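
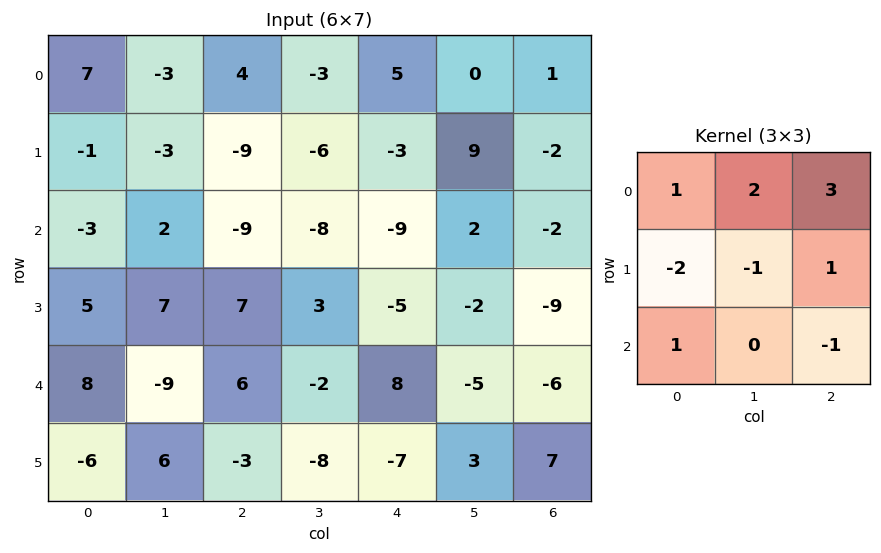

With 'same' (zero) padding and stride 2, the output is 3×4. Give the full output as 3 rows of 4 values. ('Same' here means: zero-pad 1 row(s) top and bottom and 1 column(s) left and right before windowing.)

-7 2 -14 8
-13 -38 47 1
8 54 -33 -1

Output[0,0]: The receptive field on the zero-padded input at this output position is [0 0 0 / 0 7 -3 / 0 -1 -3]. Elementwise product with the kernel and sum: 0·1 + 0·2 + 0·3 + 0·-2 + 7·-1 + -3·1 + 0·1 + -3·-1.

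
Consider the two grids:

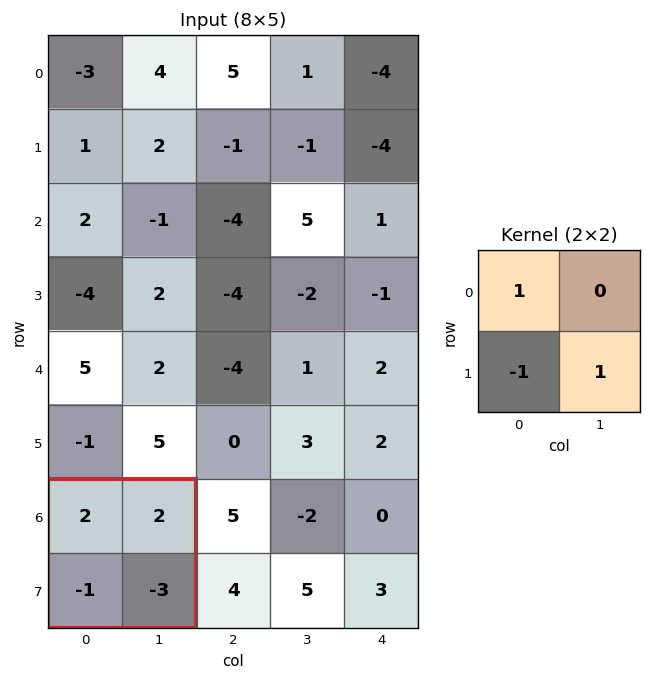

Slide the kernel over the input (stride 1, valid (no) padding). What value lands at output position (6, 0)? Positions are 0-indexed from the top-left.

0

The receptive field on the input at this output position is [2 2 / -1 -3]. Elementwise product with the kernel and sum: 2·1 + -1·-1 + -3·1.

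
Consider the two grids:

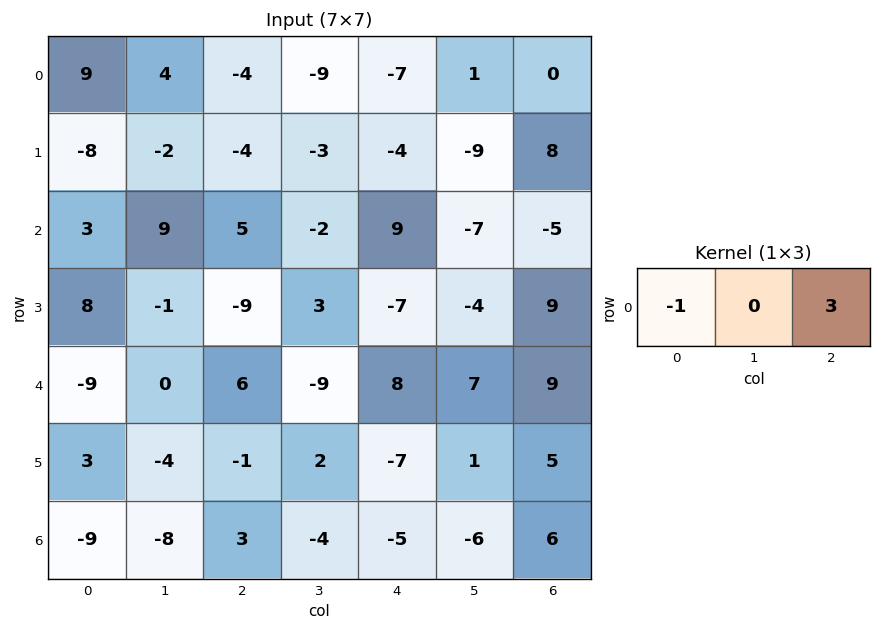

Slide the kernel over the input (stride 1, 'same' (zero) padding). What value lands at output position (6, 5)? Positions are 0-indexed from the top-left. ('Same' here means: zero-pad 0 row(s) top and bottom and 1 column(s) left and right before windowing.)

23

The receptive field on the zero-padded input at this output position is [-5 -6 6]. Elementwise product with the kernel and sum: -5·-1 + 6·3.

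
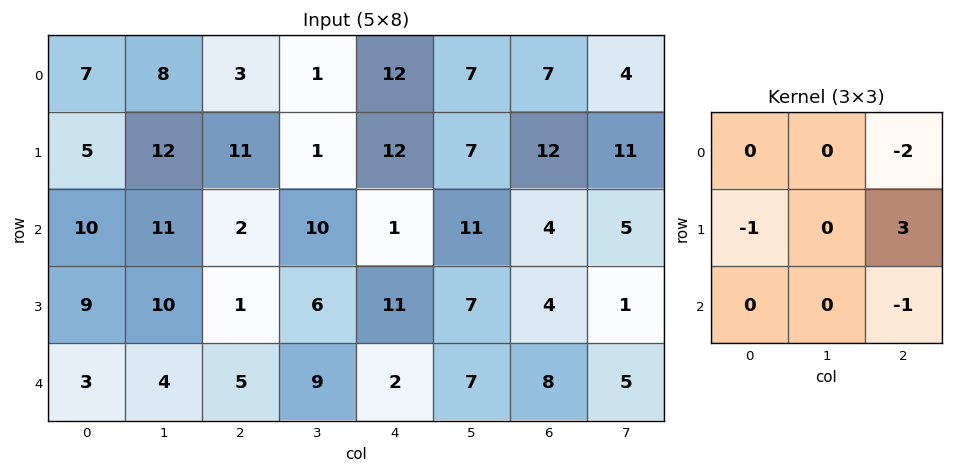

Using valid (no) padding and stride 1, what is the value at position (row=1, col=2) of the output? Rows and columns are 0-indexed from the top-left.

The receptive field on the input at this output position is [11 1 12 / 2 10 1 / 1 6 11]. Elementwise product with the kernel and sum: 12·-2 + 2·-1 + 1·3 + 11·-1.

-34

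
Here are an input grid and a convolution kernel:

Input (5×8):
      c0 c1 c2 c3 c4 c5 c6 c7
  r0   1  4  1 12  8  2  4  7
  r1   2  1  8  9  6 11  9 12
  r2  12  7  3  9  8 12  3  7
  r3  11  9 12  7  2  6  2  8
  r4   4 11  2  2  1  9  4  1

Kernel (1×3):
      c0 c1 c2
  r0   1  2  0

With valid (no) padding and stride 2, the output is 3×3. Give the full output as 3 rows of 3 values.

Output[0,0]: The receptive field on the input at this output position is [1 4 1]. Elementwise product with the kernel and sum: 1·1 + 4·2.

9 25 12
26 21 32
26 6 19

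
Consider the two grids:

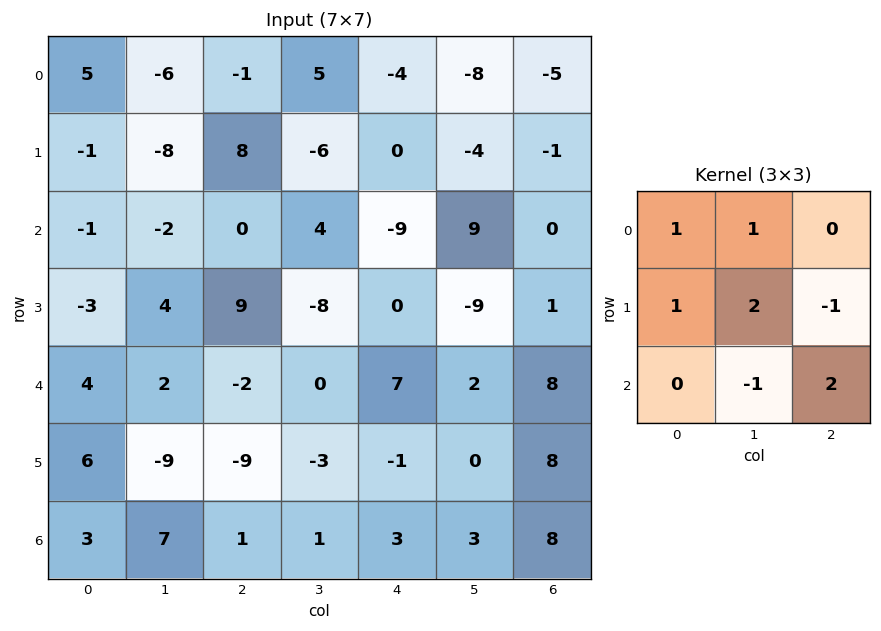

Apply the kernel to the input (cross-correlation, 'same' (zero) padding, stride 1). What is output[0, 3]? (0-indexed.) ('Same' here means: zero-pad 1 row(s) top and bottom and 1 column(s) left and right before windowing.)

The receptive field on the zero-padded input at this output position is [0 0 0 / -1 5 -4 / 8 -6 0]. Elementwise product with the kernel and sum: 0·1 + 0·1 + -1·1 + 5·2 + -4·-1 + -6·-1 + 0·2.

19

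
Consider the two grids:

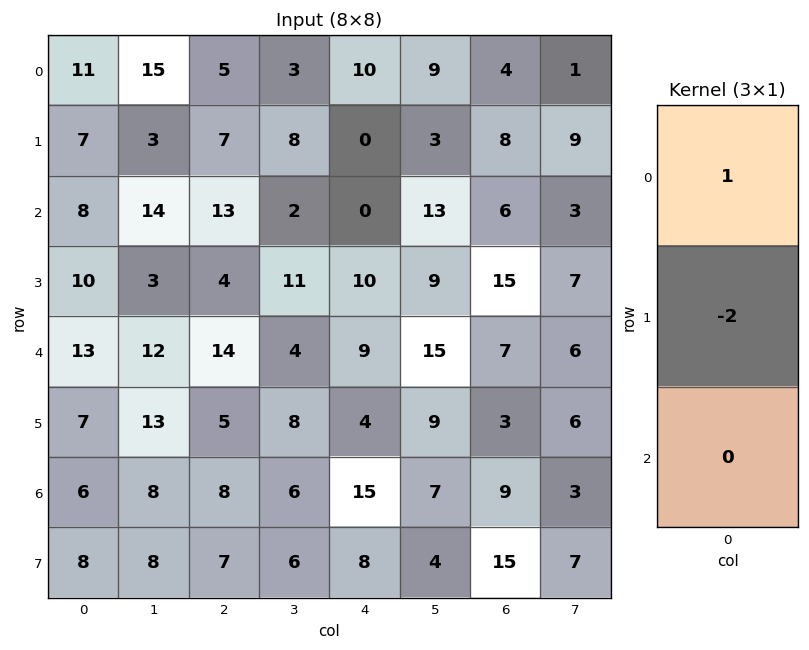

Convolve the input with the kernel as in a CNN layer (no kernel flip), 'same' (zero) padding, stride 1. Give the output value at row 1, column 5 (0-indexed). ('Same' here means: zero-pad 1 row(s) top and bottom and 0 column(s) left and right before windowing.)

The receptive field on the zero-padded input at this output position is [9 / 3 / 13]. Elementwise product with the kernel and sum: 9·1 + 3·-2.

3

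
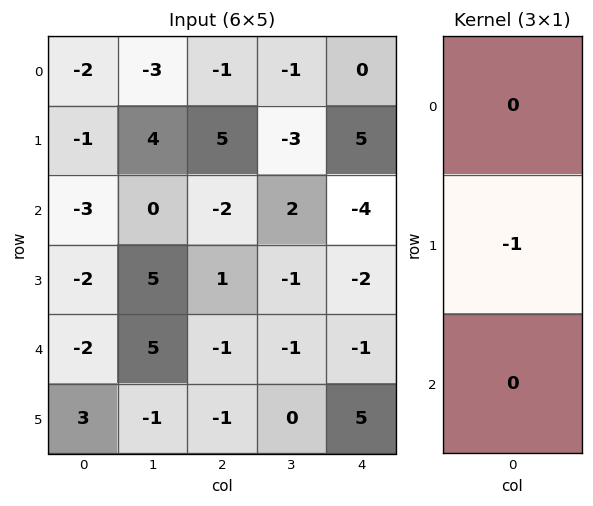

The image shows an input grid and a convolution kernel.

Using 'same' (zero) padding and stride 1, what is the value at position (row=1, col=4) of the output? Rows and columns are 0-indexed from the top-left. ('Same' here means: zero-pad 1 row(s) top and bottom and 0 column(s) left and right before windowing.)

-5

The receptive field on the zero-padded input at this output position is [0 / 5 / -4]. Elementwise product with the kernel and sum: 5·-1.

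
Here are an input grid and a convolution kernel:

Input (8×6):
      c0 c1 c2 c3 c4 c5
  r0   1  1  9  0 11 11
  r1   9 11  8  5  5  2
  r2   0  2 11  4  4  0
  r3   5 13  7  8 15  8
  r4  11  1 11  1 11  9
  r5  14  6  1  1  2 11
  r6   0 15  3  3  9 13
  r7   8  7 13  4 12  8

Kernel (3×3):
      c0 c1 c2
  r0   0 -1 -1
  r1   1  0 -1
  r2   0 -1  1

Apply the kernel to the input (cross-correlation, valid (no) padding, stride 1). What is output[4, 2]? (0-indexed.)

The receptive field on the input at this output position is [11 1 11 / 1 1 2 / 3 3 9]. Elementwise product with the kernel and sum: 1·-1 + 11·-1 + 1·1 + 2·-1 + 3·-1 + 9·1.

-7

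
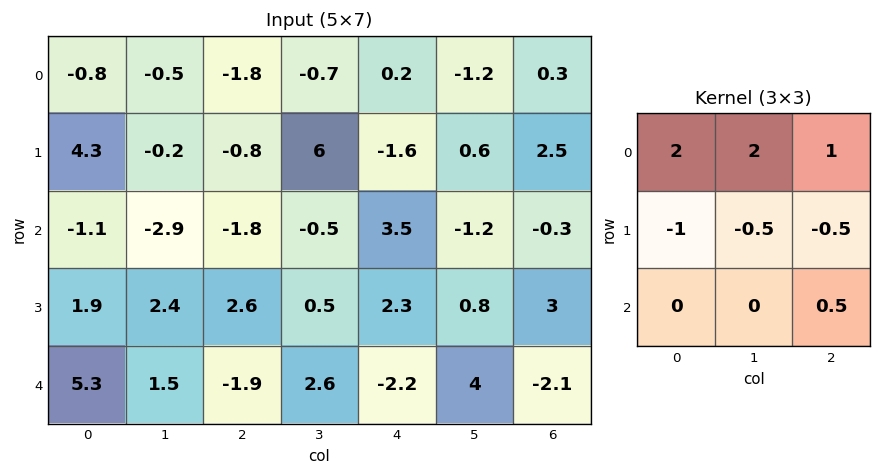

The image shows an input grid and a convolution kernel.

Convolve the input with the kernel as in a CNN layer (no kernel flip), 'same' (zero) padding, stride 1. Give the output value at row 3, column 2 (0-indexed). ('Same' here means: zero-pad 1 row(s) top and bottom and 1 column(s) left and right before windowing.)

The receptive field on the zero-padded input at this output position is [-2.9 -1.8 -0.5 / 2.4 2.6 0.5 / 1.5 -1.9 2.6]. Elementwise product with the kernel and sum: -2.9·2 + -1.8·2 + -0.5·1 + 2.4·-1 + 2.6·-0.5 + 0.5·-0.5 + 2.6·0.5.

-12.55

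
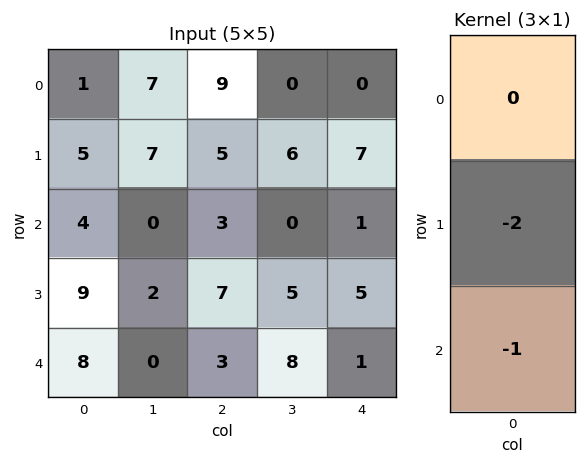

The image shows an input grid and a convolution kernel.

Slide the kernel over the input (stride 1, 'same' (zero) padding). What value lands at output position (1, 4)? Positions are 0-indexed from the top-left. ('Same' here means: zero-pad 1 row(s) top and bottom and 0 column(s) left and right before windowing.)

-15

The receptive field on the zero-padded input at this output position is [0 / 7 / 1]. Elementwise product with the kernel and sum: 7·-2 + 1·-1.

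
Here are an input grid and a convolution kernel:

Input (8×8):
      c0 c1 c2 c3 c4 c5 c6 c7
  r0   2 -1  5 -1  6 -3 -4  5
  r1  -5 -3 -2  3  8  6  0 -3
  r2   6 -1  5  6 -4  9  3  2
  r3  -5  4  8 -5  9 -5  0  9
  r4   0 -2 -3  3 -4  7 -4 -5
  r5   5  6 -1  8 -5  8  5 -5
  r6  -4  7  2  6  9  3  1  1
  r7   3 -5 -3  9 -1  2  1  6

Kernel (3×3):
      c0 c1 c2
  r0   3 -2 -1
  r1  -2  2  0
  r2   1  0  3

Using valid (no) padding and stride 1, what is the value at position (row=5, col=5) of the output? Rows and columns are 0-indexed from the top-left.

The receptive field on the input at this output position is [8 5 -5 / 3 1 1 / 2 1 6]. Elementwise product with the kernel and sum: 8·3 + 5·-2 + -5·-1 + 3·-2 + 1·2 + 2·1 + 6·3.

35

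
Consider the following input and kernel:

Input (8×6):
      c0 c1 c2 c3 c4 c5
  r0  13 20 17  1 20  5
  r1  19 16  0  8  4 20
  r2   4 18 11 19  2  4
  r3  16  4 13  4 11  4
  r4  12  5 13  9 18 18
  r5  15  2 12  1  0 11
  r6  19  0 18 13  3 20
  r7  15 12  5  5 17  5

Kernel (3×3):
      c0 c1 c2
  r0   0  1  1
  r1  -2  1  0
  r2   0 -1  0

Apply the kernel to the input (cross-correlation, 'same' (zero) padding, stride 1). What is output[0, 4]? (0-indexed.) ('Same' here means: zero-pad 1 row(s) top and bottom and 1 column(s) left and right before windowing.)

14

The receptive field on the zero-padded input at this output position is [0 0 0 / 1 20 5 / 8 4 20]. Elementwise product with the kernel and sum: 0·1 + 0·1 + 1·-2 + 20·1 + 4·-1.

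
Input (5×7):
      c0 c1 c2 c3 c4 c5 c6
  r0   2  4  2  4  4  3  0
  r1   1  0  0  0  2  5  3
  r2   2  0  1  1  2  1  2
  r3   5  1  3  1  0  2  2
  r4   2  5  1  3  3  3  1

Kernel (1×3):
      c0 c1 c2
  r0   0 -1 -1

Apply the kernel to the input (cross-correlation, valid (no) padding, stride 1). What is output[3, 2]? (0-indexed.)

-1

The receptive field on the input at this output position is [3 1 0]. Elementwise product with the kernel and sum: 1·-1 + 0·-1.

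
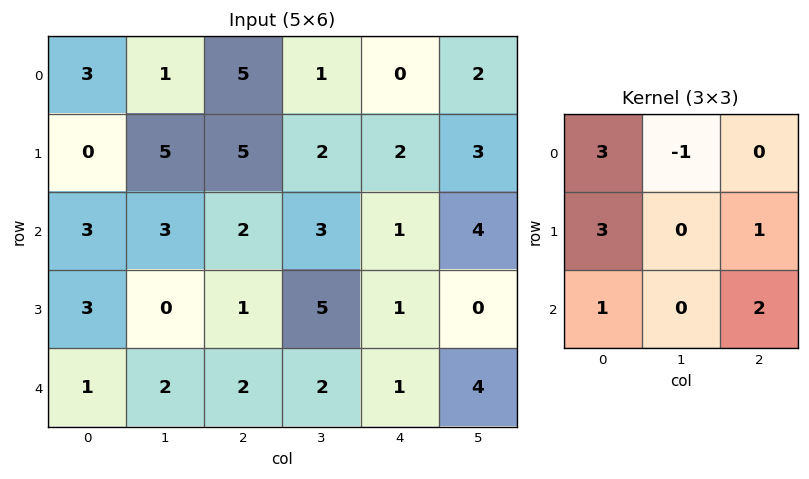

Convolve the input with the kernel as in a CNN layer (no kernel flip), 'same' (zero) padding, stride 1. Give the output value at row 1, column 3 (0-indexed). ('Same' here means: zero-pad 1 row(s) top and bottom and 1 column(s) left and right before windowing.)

The receptive field on the zero-padded input at this output position is [5 1 0 / 5 2 2 / 2 3 1]. Elementwise product with the kernel and sum: 5·3 + 1·-1 + 5·3 + 2·1 + 2·1 + 1·2.

35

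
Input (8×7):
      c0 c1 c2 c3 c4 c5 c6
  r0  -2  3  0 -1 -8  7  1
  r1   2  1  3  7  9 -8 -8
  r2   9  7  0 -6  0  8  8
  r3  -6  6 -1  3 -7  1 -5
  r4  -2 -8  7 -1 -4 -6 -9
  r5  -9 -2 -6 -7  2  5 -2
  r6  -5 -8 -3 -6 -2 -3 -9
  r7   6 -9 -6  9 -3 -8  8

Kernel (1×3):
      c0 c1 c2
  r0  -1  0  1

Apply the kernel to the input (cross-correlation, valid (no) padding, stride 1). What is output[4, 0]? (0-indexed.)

The receptive field on the input at this output position is [-2 -8 7]. Elementwise product with the kernel and sum: -2·-1 + 7·1.

9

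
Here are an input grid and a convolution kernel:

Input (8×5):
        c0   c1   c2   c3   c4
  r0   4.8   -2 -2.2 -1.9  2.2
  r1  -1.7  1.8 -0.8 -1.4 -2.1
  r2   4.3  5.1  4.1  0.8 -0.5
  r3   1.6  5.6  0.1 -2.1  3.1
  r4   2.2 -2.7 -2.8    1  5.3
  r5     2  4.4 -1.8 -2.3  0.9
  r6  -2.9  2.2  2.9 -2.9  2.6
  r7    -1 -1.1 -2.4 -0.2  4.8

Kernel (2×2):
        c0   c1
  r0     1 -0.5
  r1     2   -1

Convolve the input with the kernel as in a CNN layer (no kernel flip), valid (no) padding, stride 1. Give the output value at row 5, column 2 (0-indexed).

The receptive field on the input at this output position is [-1.8 -2.3 / 2.9 -2.9]. Elementwise product with the kernel and sum: -1.8·1 + -2.3·-0.5 + 2.9·2 + -2.9·-1.

8.05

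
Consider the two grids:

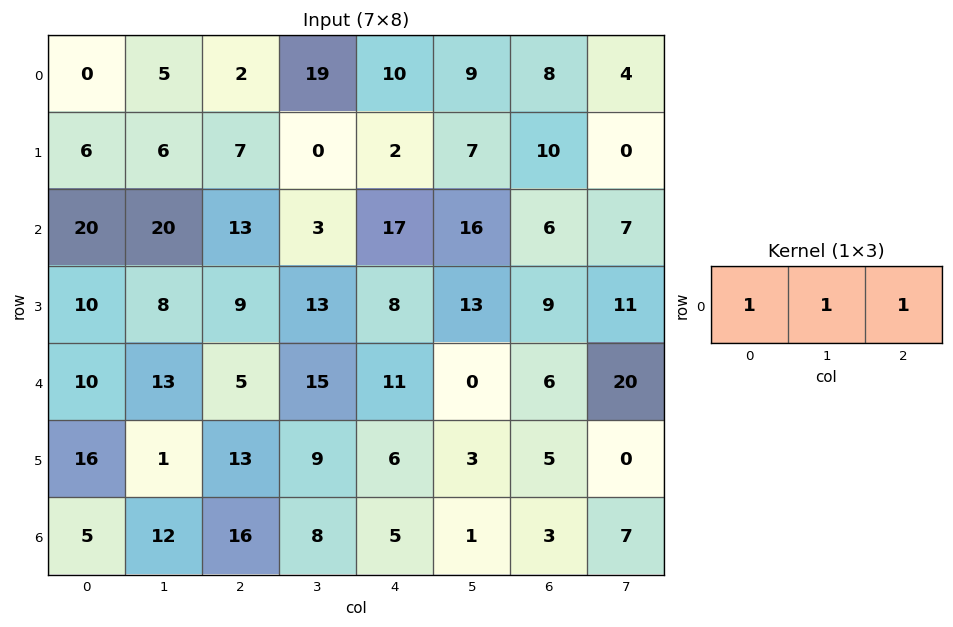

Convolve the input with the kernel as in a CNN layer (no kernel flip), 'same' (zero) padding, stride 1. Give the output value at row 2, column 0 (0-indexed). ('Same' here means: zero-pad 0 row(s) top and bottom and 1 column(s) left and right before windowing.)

40

The receptive field on the zero-padded input at this output position is [0 20 20]. Elementwise product with the kernel and sum: 0·1 + 20·1 + 20·1.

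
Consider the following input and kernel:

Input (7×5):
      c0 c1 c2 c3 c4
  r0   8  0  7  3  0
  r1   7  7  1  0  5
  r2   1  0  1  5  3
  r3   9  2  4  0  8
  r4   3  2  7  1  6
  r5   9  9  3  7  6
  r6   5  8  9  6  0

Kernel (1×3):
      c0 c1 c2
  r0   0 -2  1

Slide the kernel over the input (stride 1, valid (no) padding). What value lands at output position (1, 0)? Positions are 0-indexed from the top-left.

-13

The receptive field on the input at this output position is [7 7 1]. Elementwise product with the kernel and sum: 7·-2 + 1·1.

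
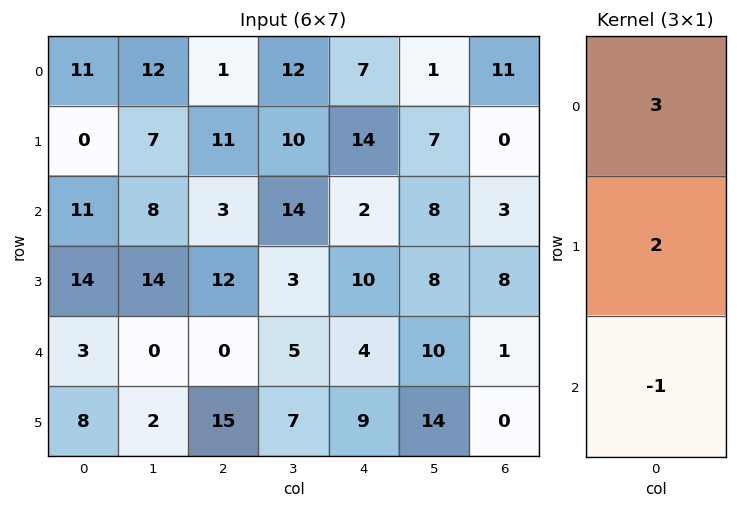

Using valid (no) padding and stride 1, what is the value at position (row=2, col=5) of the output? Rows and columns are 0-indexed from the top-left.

The receptive field on the input at this output position is [8 / 8 / 10]. Elementwise product with the kernel and sum: 8·3 + 8·2 + 10·-1.

30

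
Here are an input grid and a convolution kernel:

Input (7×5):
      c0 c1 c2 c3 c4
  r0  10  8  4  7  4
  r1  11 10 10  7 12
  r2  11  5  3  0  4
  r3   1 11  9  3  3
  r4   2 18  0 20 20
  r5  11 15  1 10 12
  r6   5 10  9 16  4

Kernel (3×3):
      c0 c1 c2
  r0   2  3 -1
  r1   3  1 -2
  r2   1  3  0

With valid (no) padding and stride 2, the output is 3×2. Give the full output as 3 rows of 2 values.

89 41
86 86
139 86

Output[0,0]: The receptive field on the input at this output position is [10 8 4 / 11 10 10 / 11 5 3]. Elementwise product with the kernel and sum: 10·2 + 8·3 + 4·-1 + 11·3 + 10·1 + 10·-2 + 11·1 + 5·3.
Output[0,1]: The receptive field on the input at this output position is [4 7 4 / 10 7 12 / 3 0 4]. Elementwise product with the kernel and sum: 4·2 + 7·3 + 4·-1 + 10·3 + 7·1 + 12·-2 + 3·1 + 0·3.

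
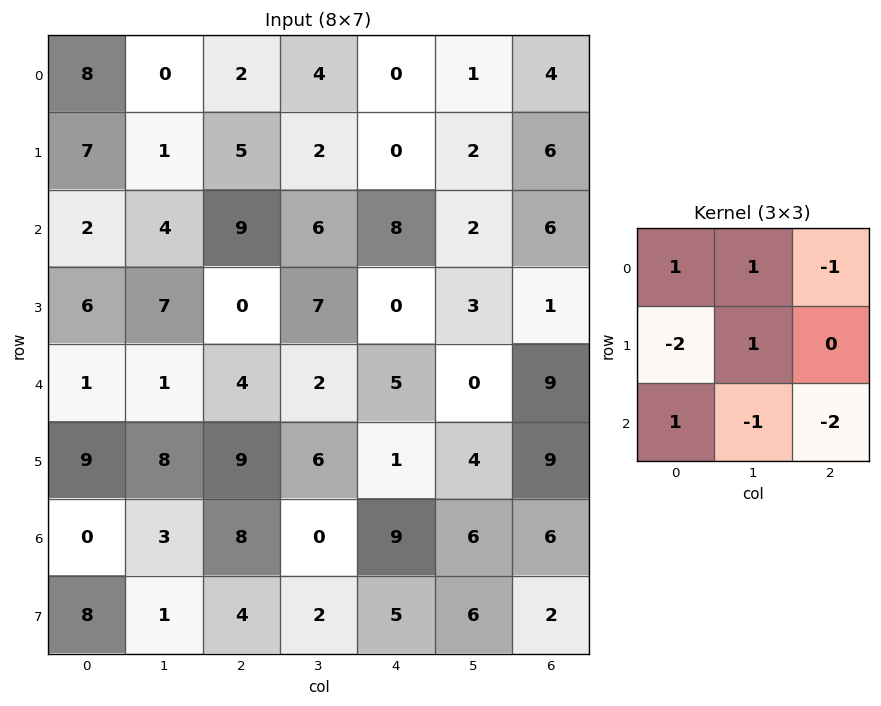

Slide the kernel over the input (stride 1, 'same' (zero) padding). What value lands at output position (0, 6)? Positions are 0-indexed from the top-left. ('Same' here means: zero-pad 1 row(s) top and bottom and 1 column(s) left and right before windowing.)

The receptive field on the zero-padded input at this output position is [0 0 0 / 1 4 0 / 2 6 0]. Elementwise product with the kernel and sum: 0·1 + 0·1 + 0·-1 + 1·-2 + 4·1 + 2·1 + 6·-1 + 0·-2.

-2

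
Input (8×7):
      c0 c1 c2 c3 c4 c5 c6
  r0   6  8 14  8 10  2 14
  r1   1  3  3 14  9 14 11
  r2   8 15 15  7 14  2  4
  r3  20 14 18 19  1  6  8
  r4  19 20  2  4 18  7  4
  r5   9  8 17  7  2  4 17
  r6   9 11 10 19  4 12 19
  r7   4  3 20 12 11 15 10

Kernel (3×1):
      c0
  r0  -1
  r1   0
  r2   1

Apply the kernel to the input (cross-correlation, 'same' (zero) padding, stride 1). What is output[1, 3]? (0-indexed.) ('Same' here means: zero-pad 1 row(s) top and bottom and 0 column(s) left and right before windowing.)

The receptive field on the zero-padded input at this output position is [8 / 14 / 7]. Elementwise product with the kernel and sum: 8·-1 + 7·1.

-1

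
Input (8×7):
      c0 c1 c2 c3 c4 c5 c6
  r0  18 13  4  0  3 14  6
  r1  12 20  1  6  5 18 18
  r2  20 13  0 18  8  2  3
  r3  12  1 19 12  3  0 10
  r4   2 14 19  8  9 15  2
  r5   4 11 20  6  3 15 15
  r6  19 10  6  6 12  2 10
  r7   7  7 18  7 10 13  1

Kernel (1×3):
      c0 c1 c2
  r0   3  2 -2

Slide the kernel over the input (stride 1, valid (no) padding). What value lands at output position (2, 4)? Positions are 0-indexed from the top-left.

22

The receptive field on the input at this output position is [8 2 3]. Elementwise product with the kernel and sum: 8·3 + 2·2 + 3·-2.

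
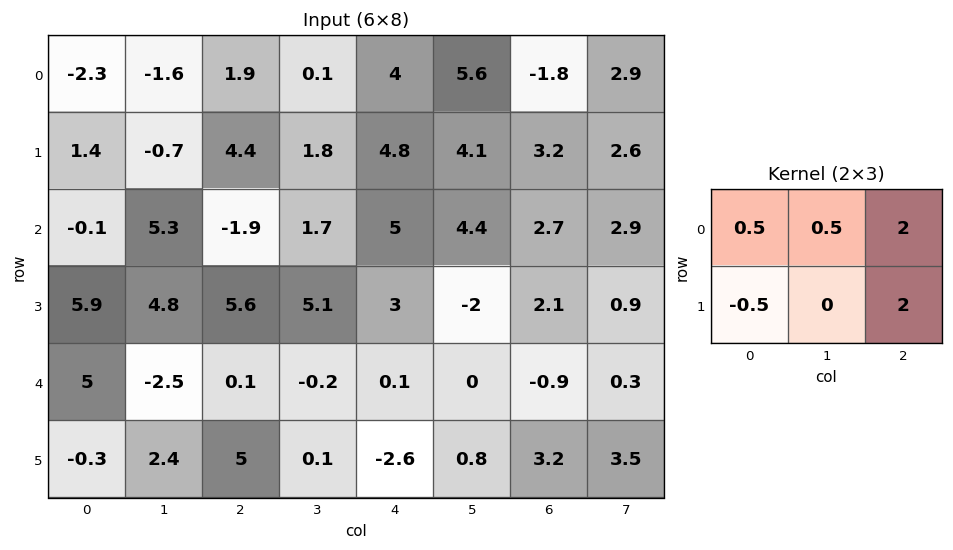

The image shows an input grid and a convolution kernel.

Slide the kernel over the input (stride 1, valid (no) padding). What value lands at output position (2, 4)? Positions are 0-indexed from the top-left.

12.8

The receptive field on the input at this output position is [5 4.4 2.7 / 3 -2 2.1]. Elementwise product with the kernel and sum: 5·0.5 + 4.4·0.5 + 2.7·2 + 3·-0.5 + 2.1·2.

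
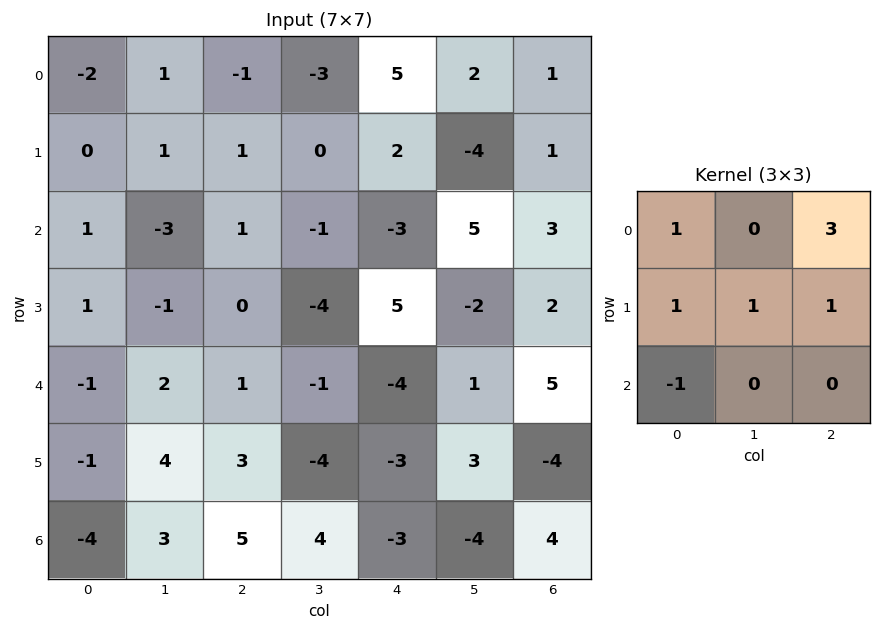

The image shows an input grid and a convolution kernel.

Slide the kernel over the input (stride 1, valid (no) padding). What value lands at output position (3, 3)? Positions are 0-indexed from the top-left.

The receptive field on the input at this output position is [-4 5 -2 / -1 -4 1 / -4 -3 3]. Elementwise product with the kernel and sum: -4·1 + -2·3 + -1·1 + -4·1 + 1·1 + -4·-1.

-10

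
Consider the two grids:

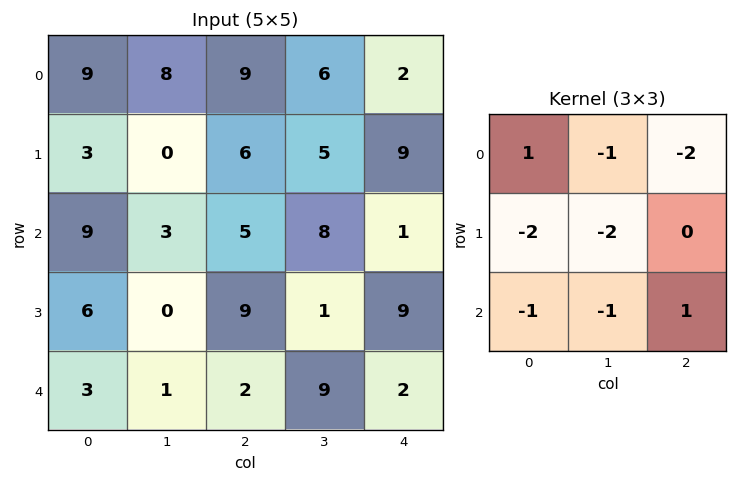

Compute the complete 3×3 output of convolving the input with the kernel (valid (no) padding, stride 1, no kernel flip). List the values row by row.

-30 -25 -35
-30 -40 -44
-18 -30 -34

Output[0,0]: The receptive field on the input at this output position is [9 8 9 / 3 0 6 / 9 3 5]. Elementwise product with the kernel and sum: 9·1 + 8·-1 + 9·-2 + 3·-2 + 0·-2 + 9·-1 + 3·-1 + 5·1.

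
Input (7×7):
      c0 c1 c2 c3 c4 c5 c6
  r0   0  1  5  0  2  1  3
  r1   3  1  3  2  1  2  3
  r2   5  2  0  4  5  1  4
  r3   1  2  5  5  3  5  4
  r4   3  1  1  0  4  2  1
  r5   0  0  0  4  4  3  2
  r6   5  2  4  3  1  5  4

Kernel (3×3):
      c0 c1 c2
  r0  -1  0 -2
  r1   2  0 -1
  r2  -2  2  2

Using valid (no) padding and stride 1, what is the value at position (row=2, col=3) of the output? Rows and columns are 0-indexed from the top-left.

The receptive field on the input at this output position is [4 5 1 / 5 3 5 / 0 4 2]. Elementwise product with the kernel and sum: 4·-1 + 1·-2 + 5·2 + 5·-1 + 0·-2 + 4·2 + 2·2.

11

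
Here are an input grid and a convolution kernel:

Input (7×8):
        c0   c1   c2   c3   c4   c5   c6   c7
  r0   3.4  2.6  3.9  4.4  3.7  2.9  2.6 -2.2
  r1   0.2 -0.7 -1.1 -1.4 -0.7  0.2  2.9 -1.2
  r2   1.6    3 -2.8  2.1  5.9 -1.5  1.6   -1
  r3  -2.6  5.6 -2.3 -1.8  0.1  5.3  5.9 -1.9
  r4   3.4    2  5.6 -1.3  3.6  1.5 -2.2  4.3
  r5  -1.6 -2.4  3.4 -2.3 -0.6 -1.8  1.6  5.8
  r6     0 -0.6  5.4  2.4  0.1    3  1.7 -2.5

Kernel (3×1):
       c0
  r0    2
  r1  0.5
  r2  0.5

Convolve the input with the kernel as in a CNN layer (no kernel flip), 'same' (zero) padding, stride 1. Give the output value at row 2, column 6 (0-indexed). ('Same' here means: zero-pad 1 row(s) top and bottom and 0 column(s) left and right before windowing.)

9.55

The receptive field on the zero-padded input at this output position is [2.9 / 1.6 / 5.9]. Elementwise product with the kernel and sum: 2.9·2 + 1.6·0.5 + 5.9·0.5.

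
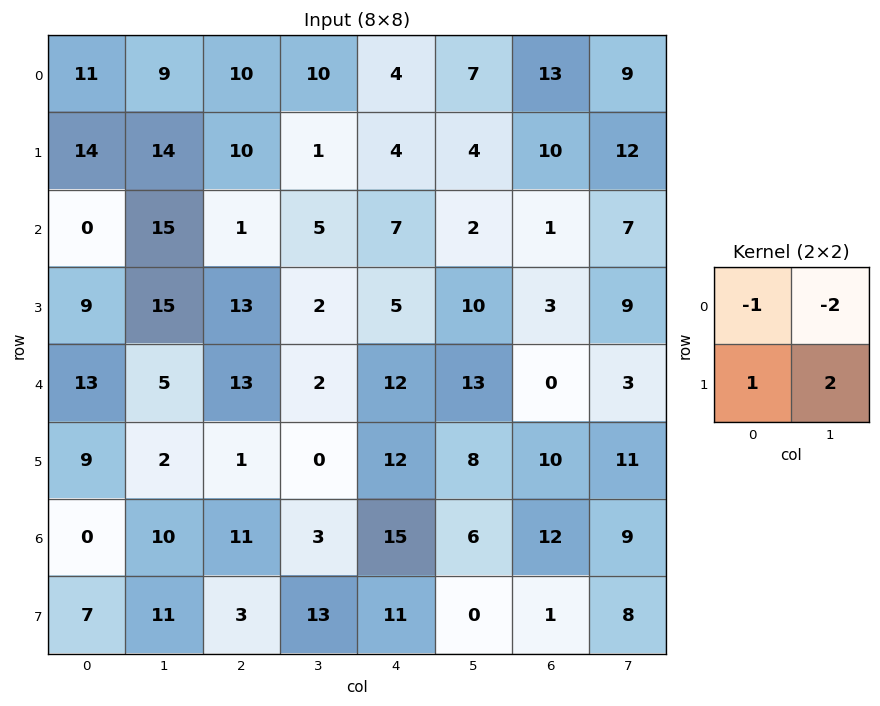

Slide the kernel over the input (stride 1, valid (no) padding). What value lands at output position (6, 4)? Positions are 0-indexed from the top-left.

-16

The receptive field on the input at this output position is [15 6 / 11 0]. Elementwise product with the kernel and sum: 15·-1 + 6·-2 + 11·1 + 0·2.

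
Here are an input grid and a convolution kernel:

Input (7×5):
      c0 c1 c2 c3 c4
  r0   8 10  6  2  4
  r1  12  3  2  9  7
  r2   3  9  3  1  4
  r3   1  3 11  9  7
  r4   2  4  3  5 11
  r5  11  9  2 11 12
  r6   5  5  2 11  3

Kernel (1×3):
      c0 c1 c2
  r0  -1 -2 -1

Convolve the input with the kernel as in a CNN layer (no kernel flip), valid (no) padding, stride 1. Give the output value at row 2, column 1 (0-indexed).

-16

The receptive field on the input at this output position is [9 3 1]. Elementwise product with the kernel and sum: 9·-1 + 3·-2 + 1·-1.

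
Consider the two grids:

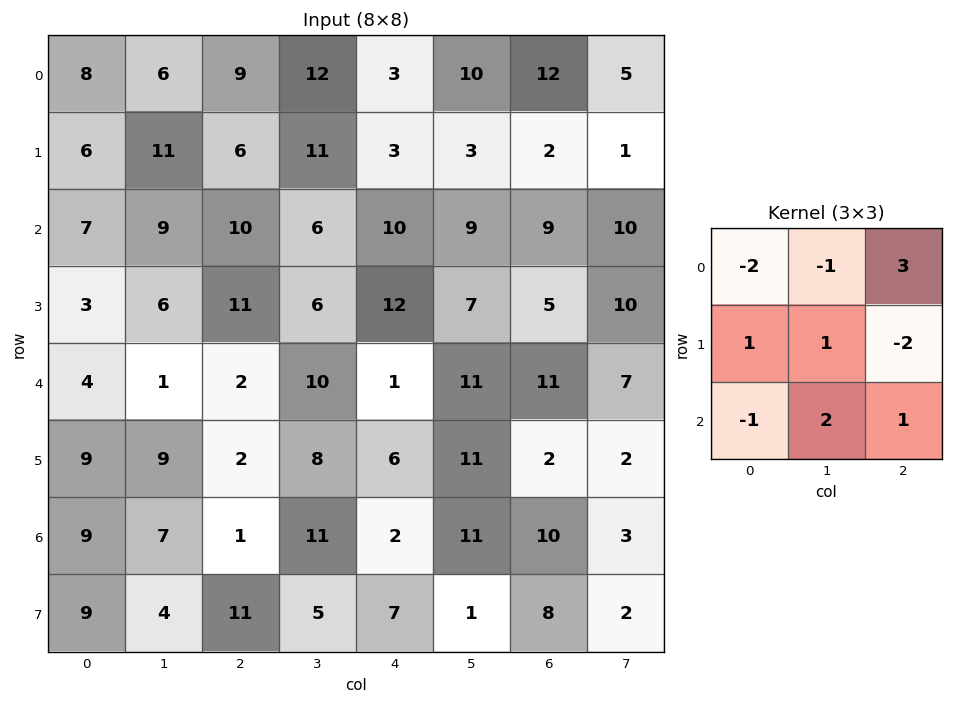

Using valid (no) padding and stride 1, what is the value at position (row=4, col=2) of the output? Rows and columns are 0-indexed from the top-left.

The receptive field on the input at this output position is [2 10 1 / 2 8 6 / 1 11 2]. Elementwise product with the kernel and sum: 2·-2 + 10·-1 + 1·3 + 2·1 + 8·1 + 6·-2 + 1·-1 + 11·2 + 2·1.

10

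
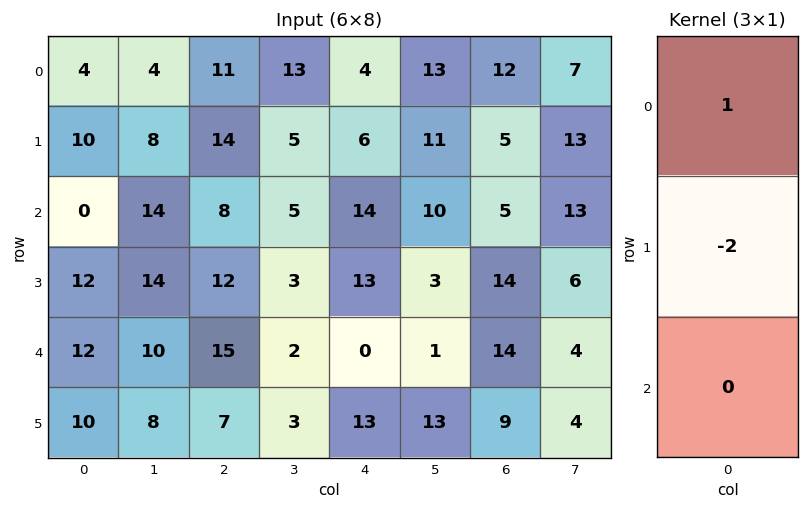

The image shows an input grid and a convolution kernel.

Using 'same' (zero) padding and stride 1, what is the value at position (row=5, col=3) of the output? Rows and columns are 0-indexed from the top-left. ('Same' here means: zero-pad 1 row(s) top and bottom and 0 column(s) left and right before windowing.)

The receptive field on the zero-padded input at this output position is [2 / 3 / 0]. Elementwise product with the kernel and sum: 2·1 + 3·-2.

-4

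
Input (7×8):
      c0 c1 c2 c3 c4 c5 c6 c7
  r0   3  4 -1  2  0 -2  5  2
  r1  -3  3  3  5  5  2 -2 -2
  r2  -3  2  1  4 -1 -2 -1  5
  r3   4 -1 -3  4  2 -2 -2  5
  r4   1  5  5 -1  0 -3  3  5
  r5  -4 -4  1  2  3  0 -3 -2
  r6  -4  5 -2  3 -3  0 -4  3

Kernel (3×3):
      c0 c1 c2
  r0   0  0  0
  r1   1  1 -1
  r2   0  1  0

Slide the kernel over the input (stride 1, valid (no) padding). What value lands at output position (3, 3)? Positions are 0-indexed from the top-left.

5

The receptive field on the input at this output position is [4 2 -2 / -1 0 -3 / 2 3 0]. Elementwise product with the kernel and sum: -1·1 + 0·1 + -3·-1 + 3·1.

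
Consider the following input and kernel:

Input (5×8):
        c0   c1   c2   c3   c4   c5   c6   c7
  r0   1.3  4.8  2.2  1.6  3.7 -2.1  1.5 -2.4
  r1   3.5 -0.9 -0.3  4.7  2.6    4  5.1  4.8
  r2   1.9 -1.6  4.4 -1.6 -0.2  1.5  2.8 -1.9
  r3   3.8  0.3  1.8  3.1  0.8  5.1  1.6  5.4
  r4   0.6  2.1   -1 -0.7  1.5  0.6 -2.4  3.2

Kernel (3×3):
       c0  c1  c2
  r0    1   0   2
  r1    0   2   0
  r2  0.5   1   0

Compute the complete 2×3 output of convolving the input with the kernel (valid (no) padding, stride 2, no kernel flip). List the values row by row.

Output[0,0]: The receptive field on the input at this output position is [1.3 4.8 2.2 / 3.5 -0.9 -0.3 / 1.9 -1.6 4.4]. Elementwise product with the kernel and sum: 1.3·1 + 2.2·2 + -0.9·2 + 1.9·0.5 + -1.6·1.
Output[0,1]: The receptive field on the input at this output position is [2.2 1.6 3.7 / -0.3 4.7 2.6 / 4.4 -1.6 -0.2]. Elementwise product with the kernel and sum: 2.2·1 + 3.7·2 + 4.7·2 + 4.4·0.5 + -1.6·1.

3.25 19.6 16.1
13.7 9 16.95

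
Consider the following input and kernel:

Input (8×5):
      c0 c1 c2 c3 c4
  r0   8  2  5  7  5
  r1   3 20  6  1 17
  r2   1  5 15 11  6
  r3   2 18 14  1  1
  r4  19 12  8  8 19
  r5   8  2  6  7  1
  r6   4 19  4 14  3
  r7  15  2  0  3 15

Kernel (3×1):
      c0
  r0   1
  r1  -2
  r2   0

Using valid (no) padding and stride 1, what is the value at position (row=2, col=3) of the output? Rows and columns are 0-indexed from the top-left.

The receptive field on the input at this output position is [11 / 1 / 8]. Elementwise product with the kernel and sum: 11·1 + 1·-2.

9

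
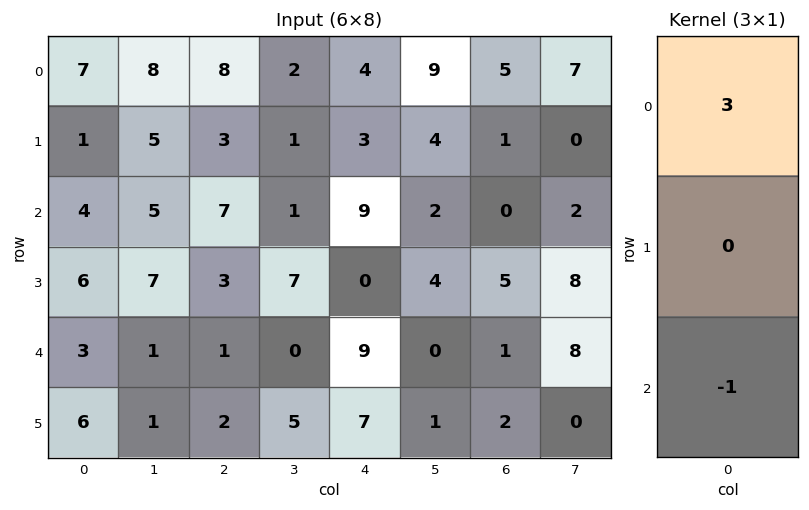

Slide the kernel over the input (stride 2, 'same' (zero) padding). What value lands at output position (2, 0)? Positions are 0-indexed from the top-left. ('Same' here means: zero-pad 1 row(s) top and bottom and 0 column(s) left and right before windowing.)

12

The receptive field on the zero-padded input at this output position is [6 / 3 / 6]. Elementwise product with the kernel and sum: 6·3 + 6·-1.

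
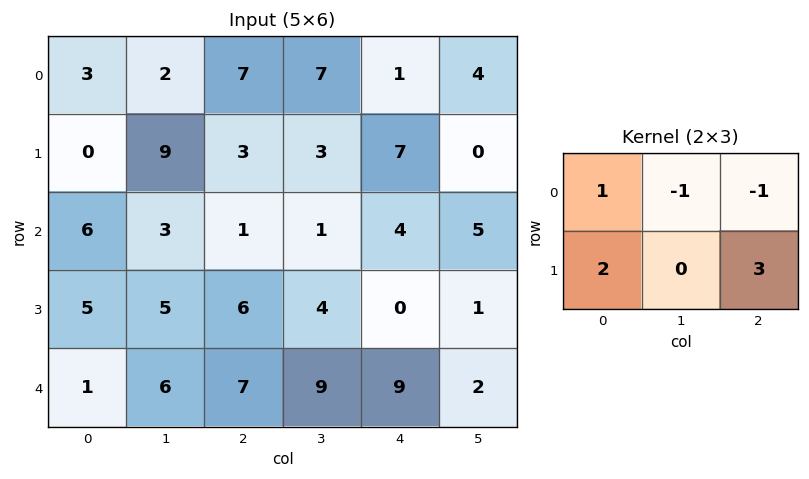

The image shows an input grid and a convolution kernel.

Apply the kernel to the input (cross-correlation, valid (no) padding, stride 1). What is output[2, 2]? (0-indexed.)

8

The receptive field on the input at this output position is [1 1 4 / 6 4 0]. Elementwise product with the kernel and sum: 1·1 + 1·-1 + 4·-1 + 6·2 + 0·3.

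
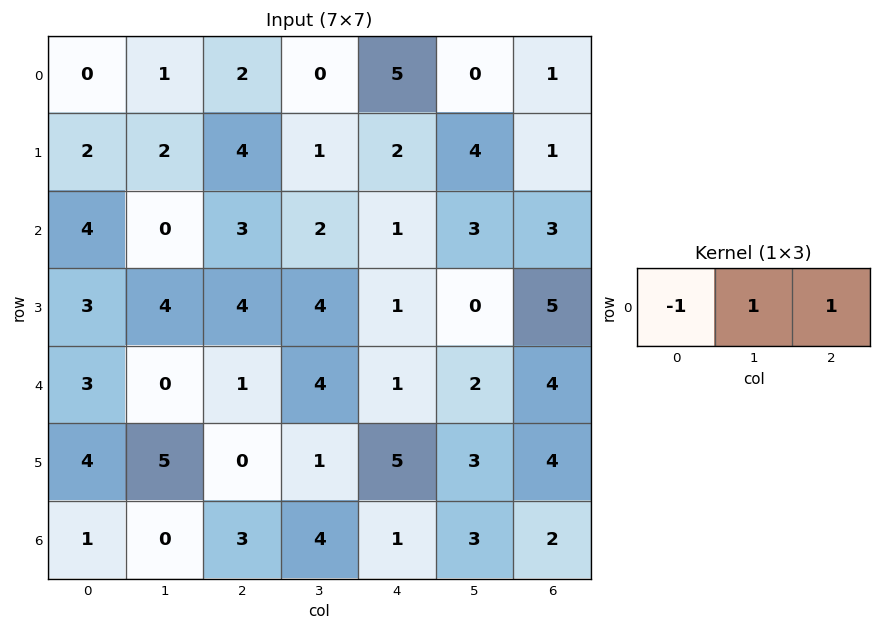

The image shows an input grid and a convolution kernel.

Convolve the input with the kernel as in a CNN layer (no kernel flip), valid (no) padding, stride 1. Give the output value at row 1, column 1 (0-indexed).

3

The receptive field on the input at this output position is [2 4 1]. Elementwise product with the kernel and sum: 2·-1 + 4·1 + 1·1.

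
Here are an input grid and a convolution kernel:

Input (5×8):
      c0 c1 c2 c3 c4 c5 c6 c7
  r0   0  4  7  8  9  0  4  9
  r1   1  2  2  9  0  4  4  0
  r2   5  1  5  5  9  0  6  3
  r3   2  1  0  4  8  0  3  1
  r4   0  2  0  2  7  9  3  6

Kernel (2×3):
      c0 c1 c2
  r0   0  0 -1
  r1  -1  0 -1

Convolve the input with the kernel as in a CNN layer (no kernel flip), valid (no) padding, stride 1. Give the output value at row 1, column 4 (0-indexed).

The receptive field on the input at this output position is [0 4 4 / 9 0 6]. Elementwise product with the kernel and sum: 4·-1 + 9·-1 + 6·-1.

-19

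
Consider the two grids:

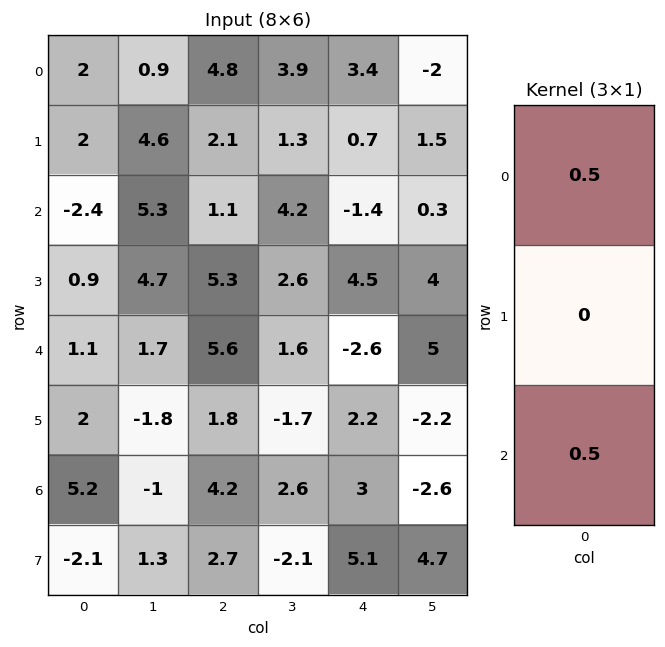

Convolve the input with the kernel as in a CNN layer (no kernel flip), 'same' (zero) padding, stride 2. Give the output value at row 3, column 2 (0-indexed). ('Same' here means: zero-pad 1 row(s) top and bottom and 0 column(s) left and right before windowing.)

3.65

The receptive field on the zero-padded input at this output position is [2.2 / 3 / 5.1]. Elementwise product with the kernel and sum: 2.2·0.5 + 5.1·0.5.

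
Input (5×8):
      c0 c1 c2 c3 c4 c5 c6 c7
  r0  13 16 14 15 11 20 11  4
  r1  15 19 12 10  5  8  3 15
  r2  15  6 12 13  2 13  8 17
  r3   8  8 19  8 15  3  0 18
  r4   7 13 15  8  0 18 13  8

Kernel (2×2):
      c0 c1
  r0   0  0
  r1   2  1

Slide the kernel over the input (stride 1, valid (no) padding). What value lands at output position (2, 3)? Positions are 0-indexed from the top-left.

31

The receptive field on the input at this output position is [13 2 / 8 15]. Elementwise product with the kernel and sum: 8·2 + 15·1.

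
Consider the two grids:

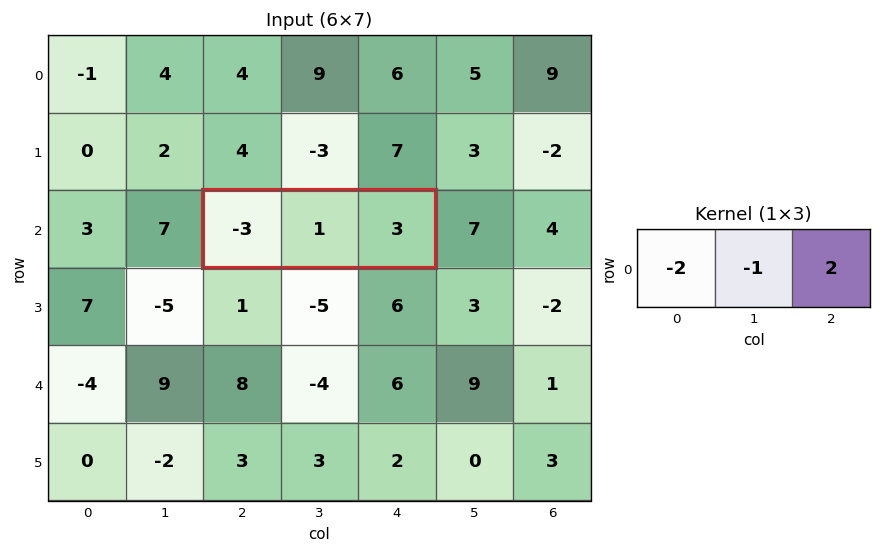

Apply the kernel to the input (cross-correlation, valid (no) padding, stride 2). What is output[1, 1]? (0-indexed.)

11

The receptive field on the input at this output position is [-3 1 3]. Elementwise product with the kernel and sum: -3·-2 + 1·-1 + 3·2.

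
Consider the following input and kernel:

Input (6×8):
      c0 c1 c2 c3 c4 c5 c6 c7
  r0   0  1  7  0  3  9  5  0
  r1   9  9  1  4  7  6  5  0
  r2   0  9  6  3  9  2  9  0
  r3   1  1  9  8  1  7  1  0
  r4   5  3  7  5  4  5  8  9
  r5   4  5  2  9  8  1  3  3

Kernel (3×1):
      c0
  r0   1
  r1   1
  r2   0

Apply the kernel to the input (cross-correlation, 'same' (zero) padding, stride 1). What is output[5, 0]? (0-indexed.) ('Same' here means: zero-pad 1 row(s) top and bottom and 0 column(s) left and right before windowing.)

The receptive field on the zero-padded input at this output position is [5 / 4 / 0]. Elementwise product with the kernel and sum: 5·1 + 4·1.

9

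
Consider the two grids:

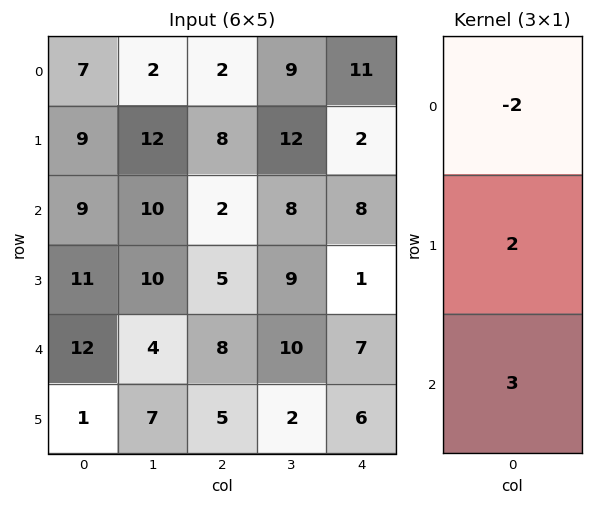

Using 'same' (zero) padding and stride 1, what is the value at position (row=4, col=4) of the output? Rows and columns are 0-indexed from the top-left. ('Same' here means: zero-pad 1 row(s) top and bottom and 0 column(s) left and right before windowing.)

The receptive field on the zero-padded input at this output position is [1 / 7 / 6]. Elementwise product with the kernel and sum: 1·-2 + 7·2 + 6·3.

30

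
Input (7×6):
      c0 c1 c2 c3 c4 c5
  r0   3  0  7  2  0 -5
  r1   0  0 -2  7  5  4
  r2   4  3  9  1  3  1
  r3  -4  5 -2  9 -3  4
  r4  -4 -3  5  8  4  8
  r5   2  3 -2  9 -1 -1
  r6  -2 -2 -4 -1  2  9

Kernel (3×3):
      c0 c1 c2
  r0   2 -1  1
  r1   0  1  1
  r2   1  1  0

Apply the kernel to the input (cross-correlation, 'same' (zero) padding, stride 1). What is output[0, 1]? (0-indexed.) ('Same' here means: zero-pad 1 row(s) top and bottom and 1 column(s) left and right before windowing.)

The receptive field on the zero-padded input at this output position is [0 0 0 / 3 0 7 / 0 0 -2]. Elementwise product with the kernel and sum: 0·2 + 0·-1 + 0·1 + 0·1 + 7·1 + 0·1 + 0·1.

7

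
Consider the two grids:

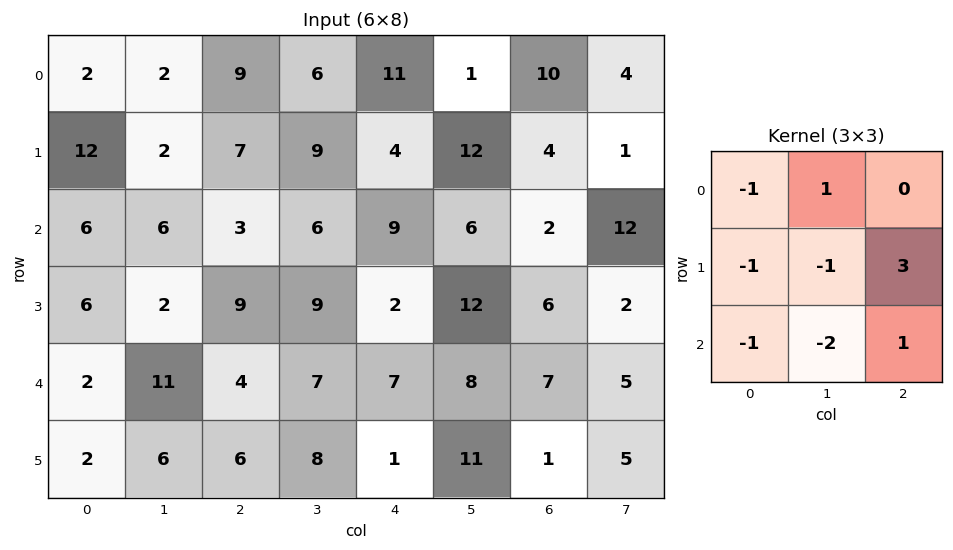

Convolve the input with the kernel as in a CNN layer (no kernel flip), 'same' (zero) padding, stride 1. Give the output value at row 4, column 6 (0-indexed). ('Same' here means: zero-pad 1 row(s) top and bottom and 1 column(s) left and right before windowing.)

-14

The receptive field on the zero-padded input at this output position is [12 6 2 / 8 7 5 / 11 1 5]. Elementwise product with the kernel and sum: 12·-1 + 6·1 + 8·-1 + 7·-1 + 5·3 + 11·-1 + 1·-2 + 5·1.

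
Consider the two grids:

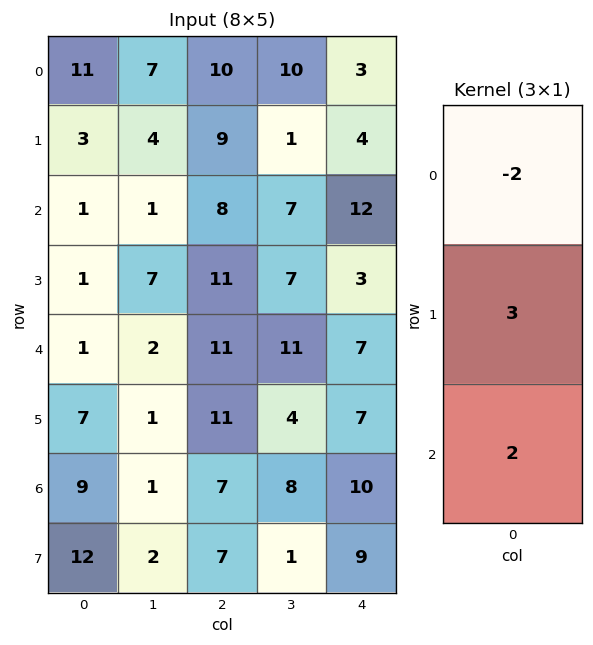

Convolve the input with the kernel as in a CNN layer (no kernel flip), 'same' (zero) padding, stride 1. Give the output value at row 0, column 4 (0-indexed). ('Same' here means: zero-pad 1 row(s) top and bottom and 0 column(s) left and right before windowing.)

17

The receptive field on the zero-padded input at this output position is [0 / 3 / 4]. Elementwise product with the kernel and sum: 0·-2 + 3·3 + 4·2.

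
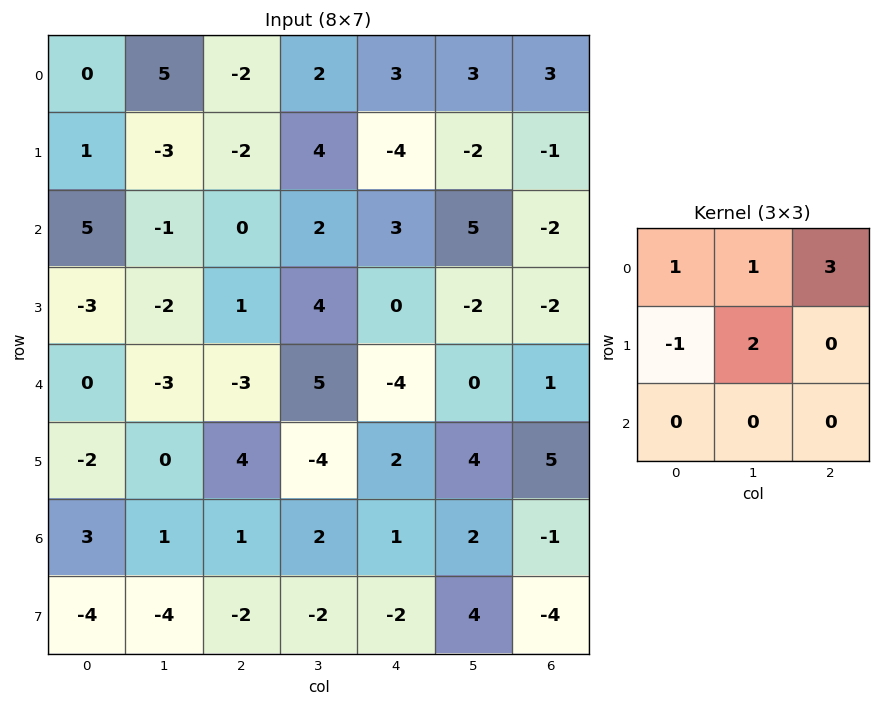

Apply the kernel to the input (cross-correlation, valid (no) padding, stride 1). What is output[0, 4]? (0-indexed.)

The receptive field on the input at this output position is [3 3 3 / -4 -2 -1 / 3 5 -2]. Elementwise product with the kernel and sum: 3·1 + 3·1 + 3·3 + -4·-1 + -2·2.

15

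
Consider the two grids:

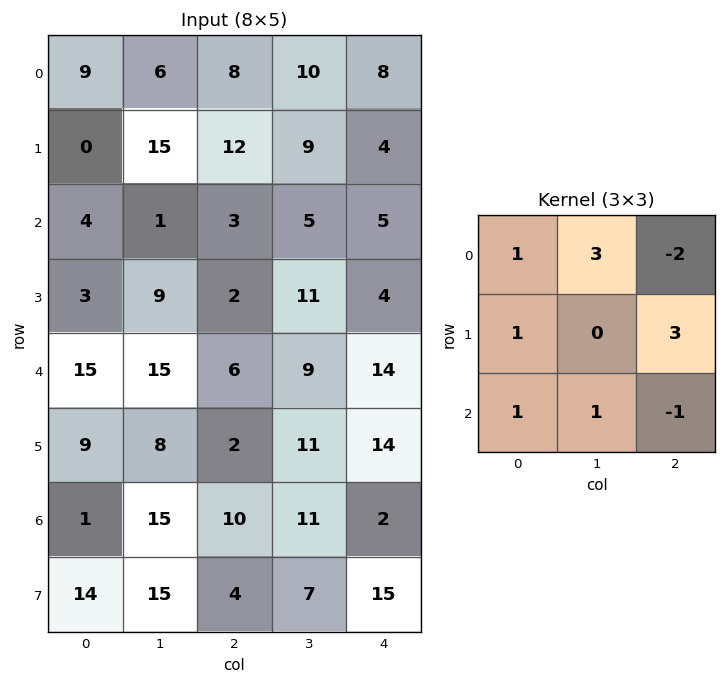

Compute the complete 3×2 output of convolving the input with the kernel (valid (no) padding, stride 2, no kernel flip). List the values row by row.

Output[0,0]: The receptive field on the input at this output position is [9 6 8 / 0 15 12 / 4 1 3]. Elementwise product with the kernel and sum: 9·1 + 6·3 + 8·-2 + 0·1 + 12·3 + 4·1 + 1·1 + 3·-1.
Output[0,1]: The receptive field on the input at this output position is [8 10 8 / 12 9 4 / 3 5 5]. Elementwise product with the kernel and sum: 8·1 + 10·3 + 8·-2 + 12·1 + 4·3 + 3·1 + 5·1 + 5·-1.

49 49
34 23
69 68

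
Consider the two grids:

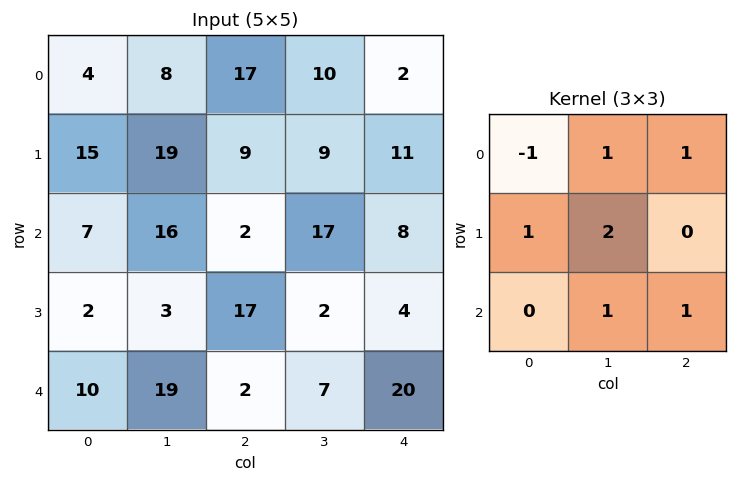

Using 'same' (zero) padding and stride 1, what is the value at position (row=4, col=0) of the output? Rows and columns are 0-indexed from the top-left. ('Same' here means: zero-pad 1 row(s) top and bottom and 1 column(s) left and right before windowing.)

The receptive field on the zero-padded input at this output position is [0 2 3 / 0 10 19 / 0 0 0]. Elementwise product with the kernel and sum: 0·-1 + 2·1 + 3·1 + 0·1 + 10·2 + 0·1 + 0·1.

25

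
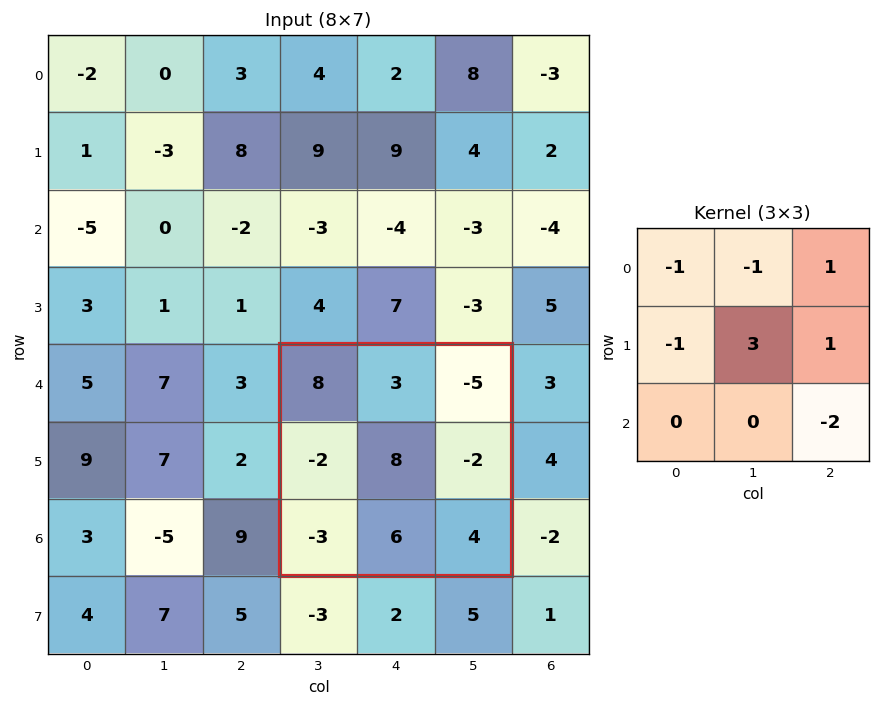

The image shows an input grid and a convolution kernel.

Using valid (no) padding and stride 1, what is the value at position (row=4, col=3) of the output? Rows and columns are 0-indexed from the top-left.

The receptive field on the input at this output position is [8 3 -5 / -2 8 -2 / -3 6 4]. Elementwise product with the kernel and sum: 8·-1 + 3·-1 + -5·1 + -2·-1 + 8·3 + -2·1 + 4·-2.

0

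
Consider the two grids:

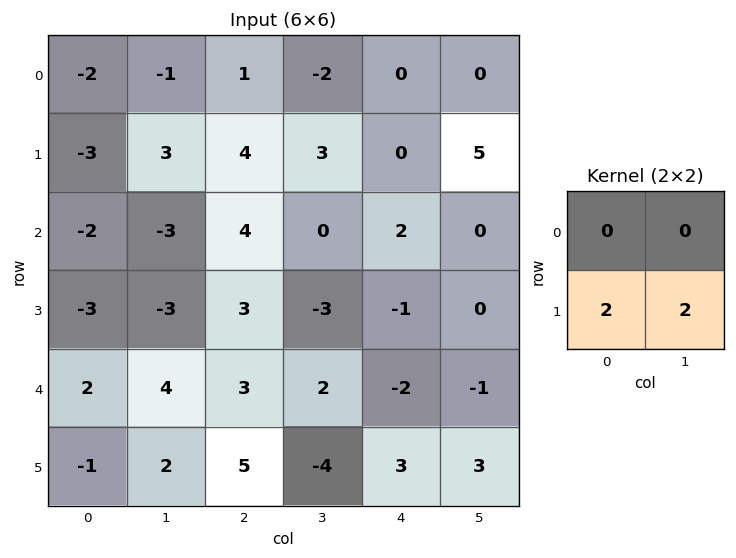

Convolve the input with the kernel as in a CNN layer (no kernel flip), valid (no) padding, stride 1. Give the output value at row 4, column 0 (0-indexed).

The receptive field on the input at this output position is [2 4 / -1 2]. Elementwise product with the kernel and sum: -1·2 + 2·2.

2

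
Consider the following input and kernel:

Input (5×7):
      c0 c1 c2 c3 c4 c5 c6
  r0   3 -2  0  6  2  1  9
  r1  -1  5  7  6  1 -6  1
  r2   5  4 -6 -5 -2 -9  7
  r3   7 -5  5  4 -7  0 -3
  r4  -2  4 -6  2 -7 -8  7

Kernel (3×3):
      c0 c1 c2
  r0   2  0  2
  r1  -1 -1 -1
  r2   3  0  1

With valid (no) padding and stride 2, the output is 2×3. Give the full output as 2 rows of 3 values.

4 -30 27
-21 -43 6

Output[0,0]: The receptive field on the input at this output position is [3 -2 0 / -1 5 7 / 5 4 -6]. Elementwise product with the kernel and sum: 3·2 + 0·2 + -1·-1 + 5·-1 + 7·-1 + 5·3 + -6·1.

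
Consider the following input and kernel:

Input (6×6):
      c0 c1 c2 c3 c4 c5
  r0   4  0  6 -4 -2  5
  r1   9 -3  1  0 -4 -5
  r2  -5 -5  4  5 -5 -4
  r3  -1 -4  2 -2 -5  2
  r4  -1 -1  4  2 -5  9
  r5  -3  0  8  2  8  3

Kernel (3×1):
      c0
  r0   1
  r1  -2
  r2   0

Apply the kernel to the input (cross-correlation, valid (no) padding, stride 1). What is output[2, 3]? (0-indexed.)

9

The receptive field on the input at this output position is [5 / -2 / 2]. Elementwise product with the kernel and sum: 5·1 + -2·-2.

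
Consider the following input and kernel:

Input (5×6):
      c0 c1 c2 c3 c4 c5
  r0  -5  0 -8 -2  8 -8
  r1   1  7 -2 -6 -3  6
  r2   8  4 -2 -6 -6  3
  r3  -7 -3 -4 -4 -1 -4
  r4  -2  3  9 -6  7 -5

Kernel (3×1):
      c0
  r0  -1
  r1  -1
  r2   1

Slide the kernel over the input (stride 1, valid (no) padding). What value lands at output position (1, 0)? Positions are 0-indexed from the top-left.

The receptive field on the input at this output position is [1 / 8 / -7]. Elementwise product with the kernel and sum: 1·-1 + 8·-1 + -7·1.

-16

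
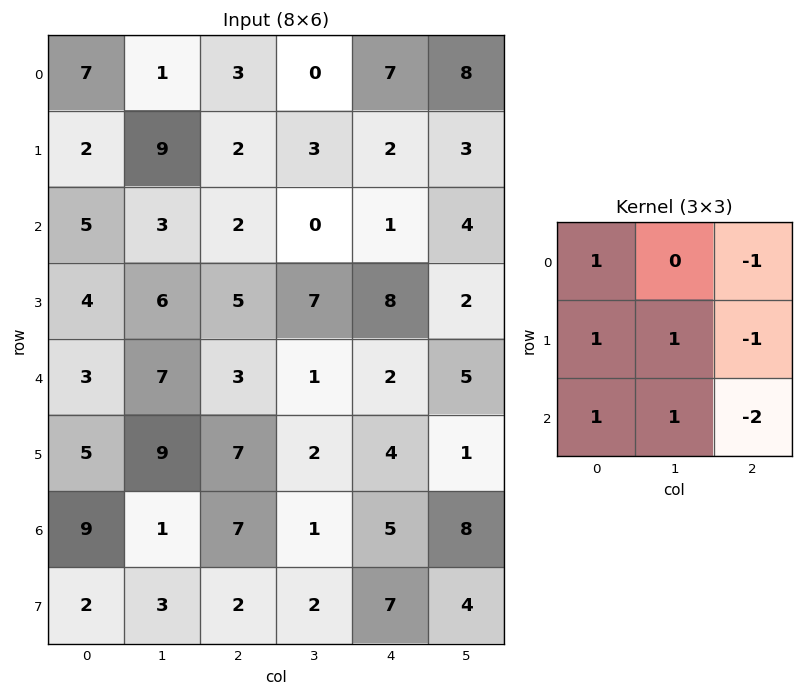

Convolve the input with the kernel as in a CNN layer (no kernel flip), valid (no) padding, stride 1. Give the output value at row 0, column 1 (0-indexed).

The receptive field on the input at this output position is [1 3 0 / 9 2 3 / 3 2 0]. Elementwise product with the kernel and sum: 1·1 + 0·-1 + 9·1 + 2·1 + 3·-1 + 3·1 + 2·1 + 0·-2.

14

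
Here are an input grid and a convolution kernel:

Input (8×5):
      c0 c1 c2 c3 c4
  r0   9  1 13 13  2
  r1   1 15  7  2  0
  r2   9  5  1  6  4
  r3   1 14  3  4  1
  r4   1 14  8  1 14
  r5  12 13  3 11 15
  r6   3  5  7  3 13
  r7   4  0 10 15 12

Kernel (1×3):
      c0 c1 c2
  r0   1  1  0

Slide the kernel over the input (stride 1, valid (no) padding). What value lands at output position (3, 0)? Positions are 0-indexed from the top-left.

15

The receptive field on the input at this output position is [1 14 3]. Elementwise product with the kernel and sum: 1·1 + 14·1.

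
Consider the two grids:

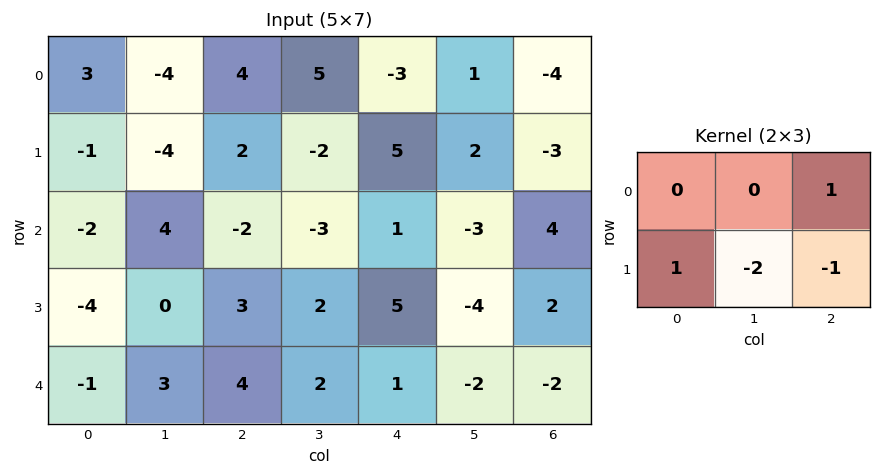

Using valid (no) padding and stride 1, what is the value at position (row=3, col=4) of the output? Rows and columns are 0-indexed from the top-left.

9

The receptive field on the input at this output position is [5 -4 2 / 1 -2 -2]. Elementwise product with the kernel and sum: 2·1 + 1·1 + -2·-2 + -2·-1.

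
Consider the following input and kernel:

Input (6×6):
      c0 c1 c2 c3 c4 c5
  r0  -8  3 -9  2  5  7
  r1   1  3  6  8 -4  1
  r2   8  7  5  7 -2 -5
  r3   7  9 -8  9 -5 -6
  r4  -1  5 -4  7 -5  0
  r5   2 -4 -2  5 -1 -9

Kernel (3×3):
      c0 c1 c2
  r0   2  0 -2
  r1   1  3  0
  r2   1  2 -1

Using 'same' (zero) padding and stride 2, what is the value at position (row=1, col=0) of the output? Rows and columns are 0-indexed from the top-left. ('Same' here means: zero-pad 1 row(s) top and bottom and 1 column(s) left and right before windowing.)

The receptive field on the zero-padded input at this output position is [0 1 3 / 0 8 7 / 0 7 9]. Elementwise product with the kernel and sum: 0·2 + 3·-2 + 0·1 + 8·3 + 0·1 + 7·2 + 9·-1.

23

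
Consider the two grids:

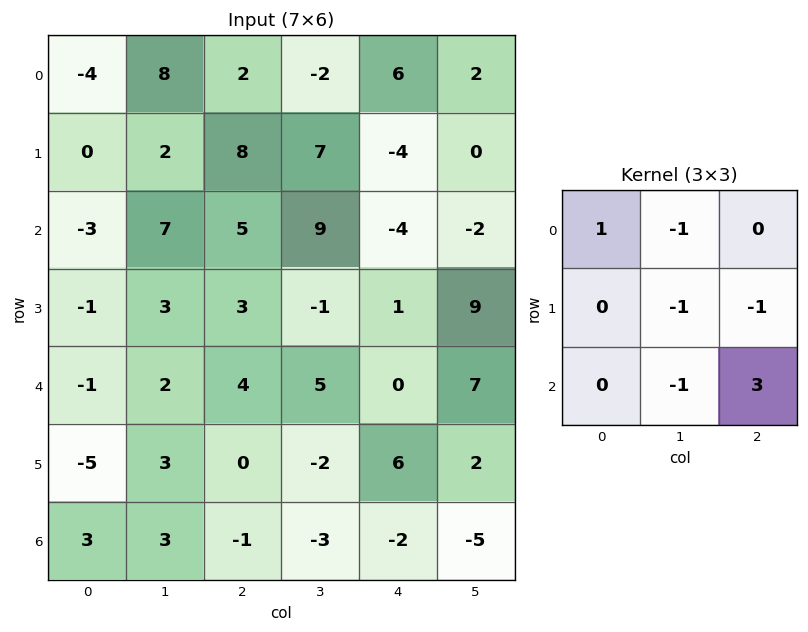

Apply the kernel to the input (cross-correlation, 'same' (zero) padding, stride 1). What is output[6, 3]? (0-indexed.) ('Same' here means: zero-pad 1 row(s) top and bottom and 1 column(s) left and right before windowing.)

7

The receptive field on the zero-padded input at this output position is [0 -2 6 / -1 -3 -2 / 0 0 0]. Elementwise product with the kernel and sum: 0·1 + -2·-1 + -3·-1 + -2·-1 + 0·-1 + 0·3.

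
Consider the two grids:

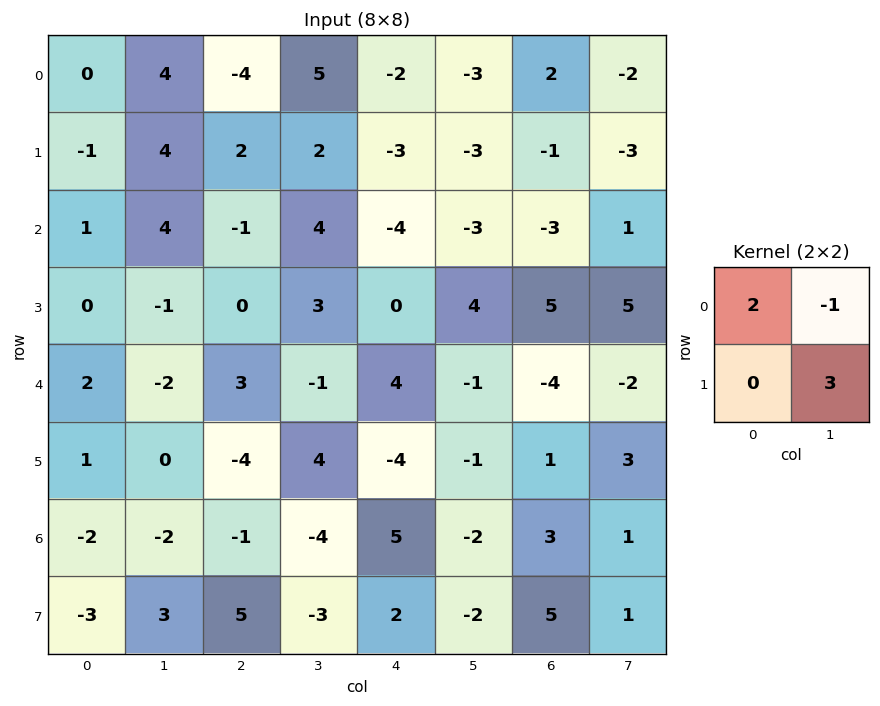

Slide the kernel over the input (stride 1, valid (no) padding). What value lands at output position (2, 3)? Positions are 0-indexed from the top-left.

12

The receptive field on the input at this output position is [4 -4 / 3 0]. Elementwise product with the kernel and sum: 4·2 + -4·-1 + 0·3.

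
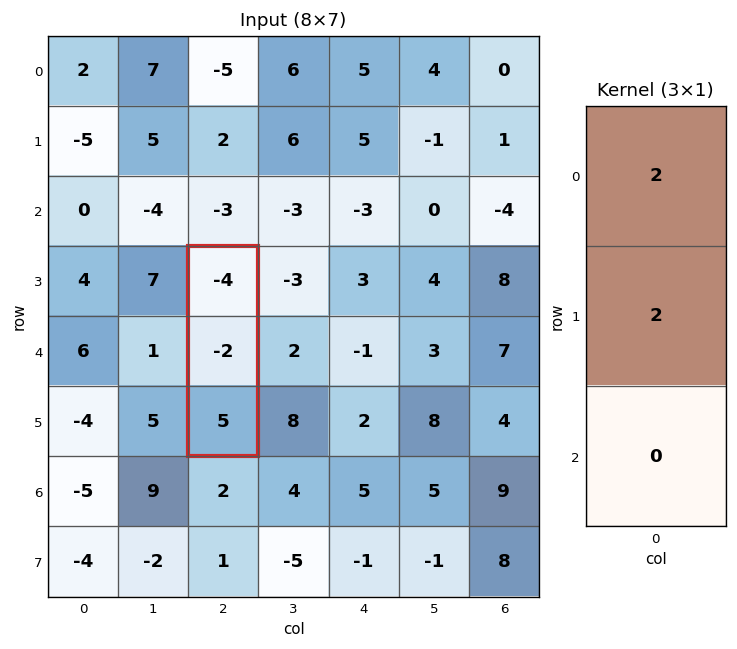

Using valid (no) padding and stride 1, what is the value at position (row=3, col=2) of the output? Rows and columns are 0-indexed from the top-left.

The receptive field on the input at this output position is [-4 / -2 / 5]. Elementwise product with the kernel and sum: -4·2 + -2·2.

-12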